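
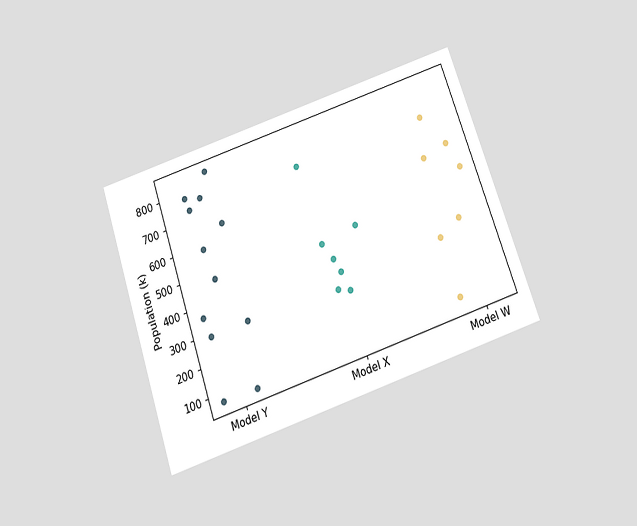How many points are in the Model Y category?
The chart is tilted about 19° counter-clockwise and viewed slightly from below. Counting the markers in the Model Y column gives 12.

12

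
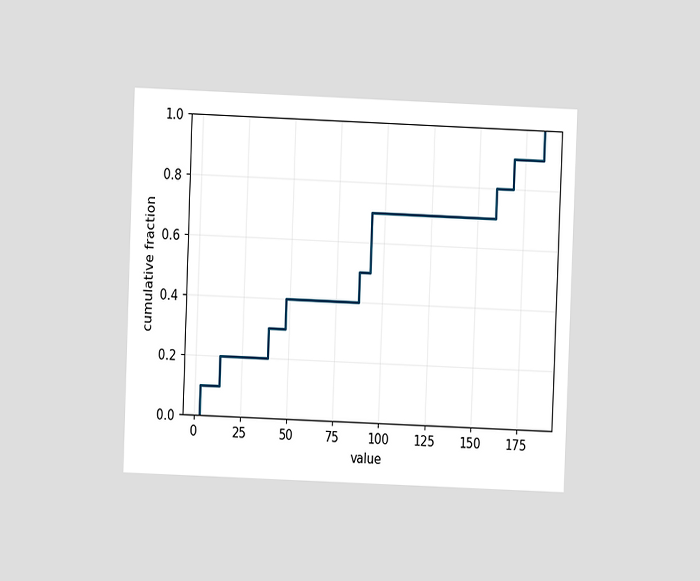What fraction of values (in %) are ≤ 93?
The chart is tilted about 2° clockwise and viewed at a slight angle. At x=93 the ECDF step is at 70%.

70%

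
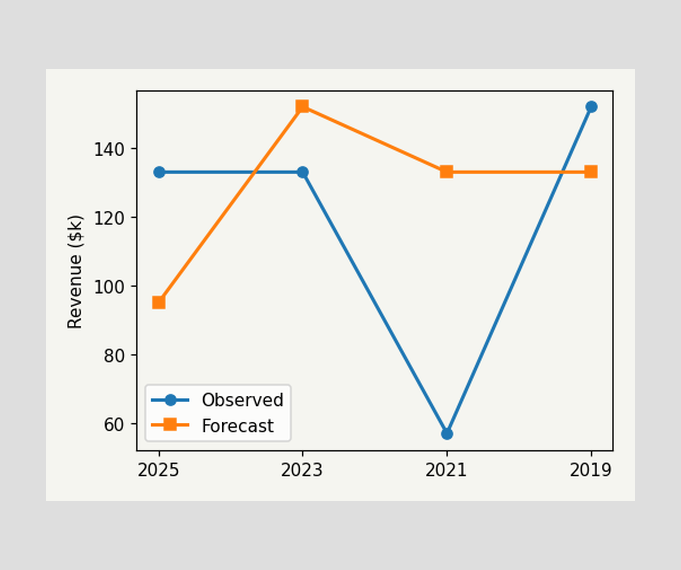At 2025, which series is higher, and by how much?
Observed, by $38k

At 2025, Observed sits above the other line by $38k.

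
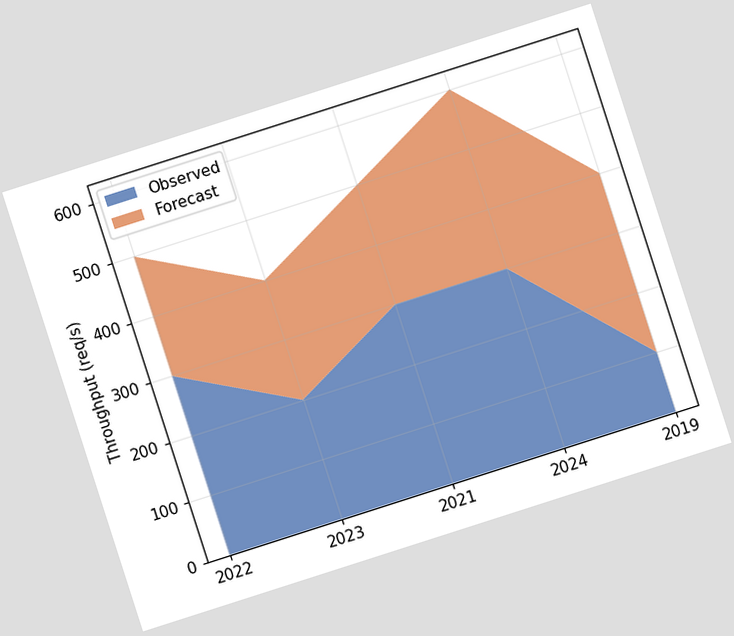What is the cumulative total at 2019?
The chart is tilted about 18° counter-clockwise. The stacked total at 2019 reaches 400req/s.

400req/s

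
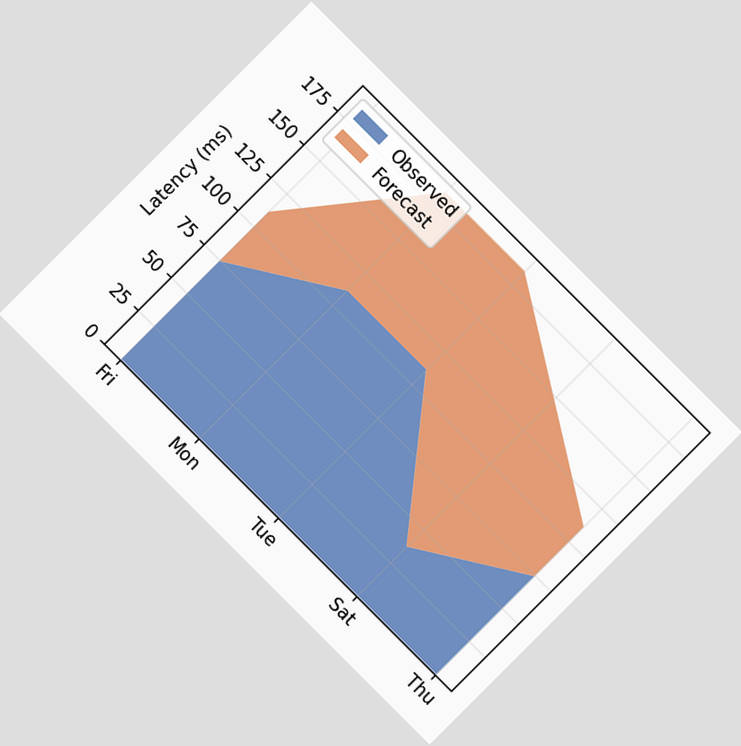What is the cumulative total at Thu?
111ms

The chart is tilted about 45° clockwise. The stacked total at Thu reaches 111ms.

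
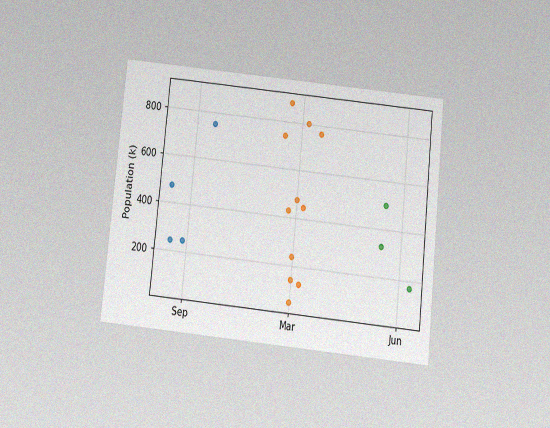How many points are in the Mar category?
The chart is tilted about 6° clockwise and viewed slightly from below, with some photo noise. Counting the markers in the Mar column gives 11.

11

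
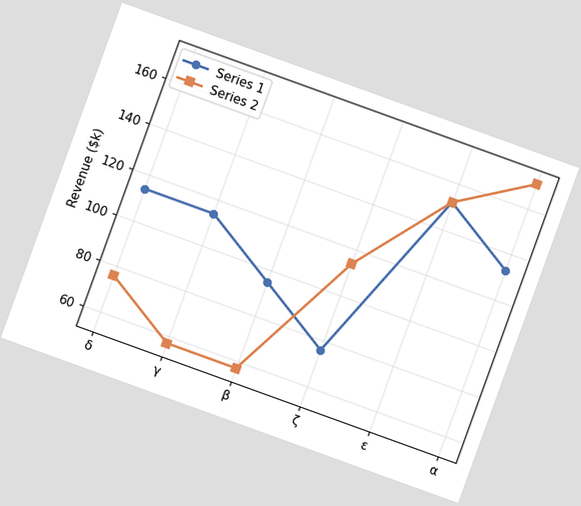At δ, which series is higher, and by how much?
Series 1, by $38k

The chart is tilted about 20° clockwise. At δ, Series 1 sits above the other line by $38k.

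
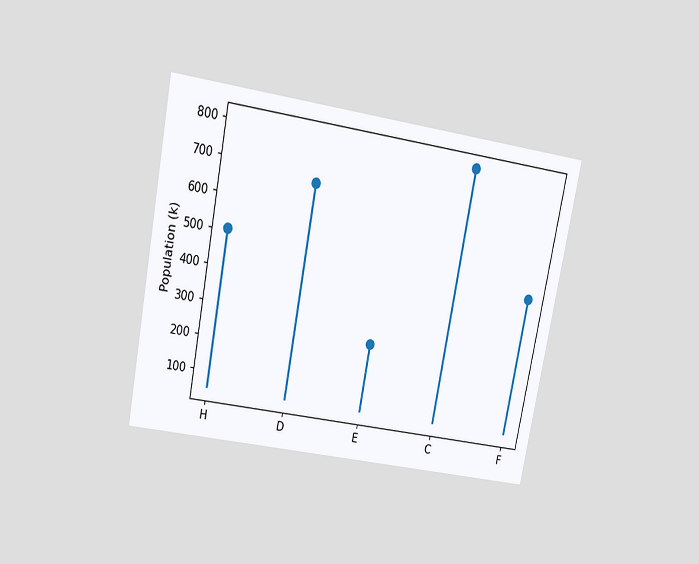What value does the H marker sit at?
The chart is tilted about 11° clockwise and viewed slightly from above. The H marker sits at 504k.

504k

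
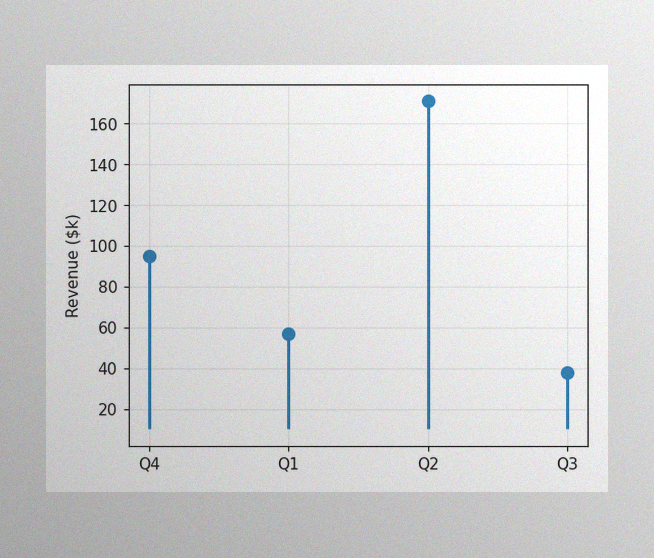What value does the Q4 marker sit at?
The image has some photo noise and uneven lighting. The Q4 marker sits at $95k.

$95k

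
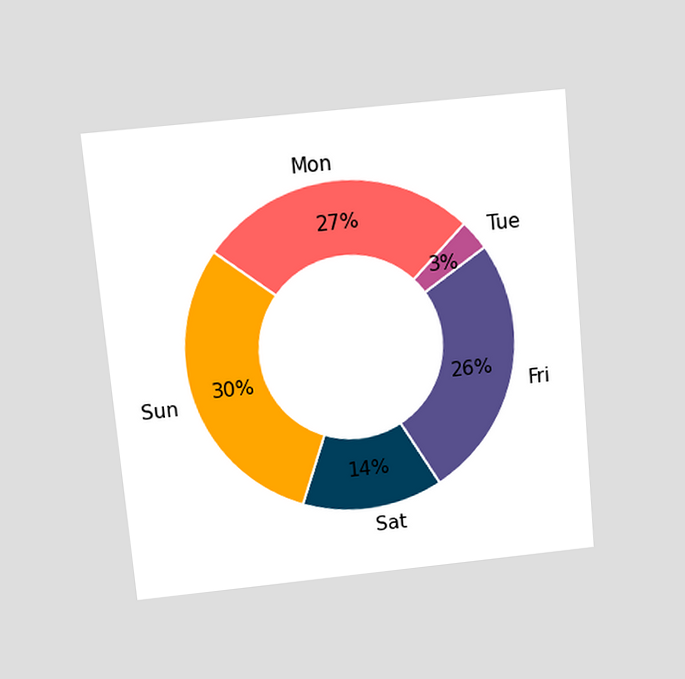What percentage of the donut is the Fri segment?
26%

The chart is tilted about 5° counter-clockwise and viewed slightly from above. The Fri segment takes up 26% of the ring.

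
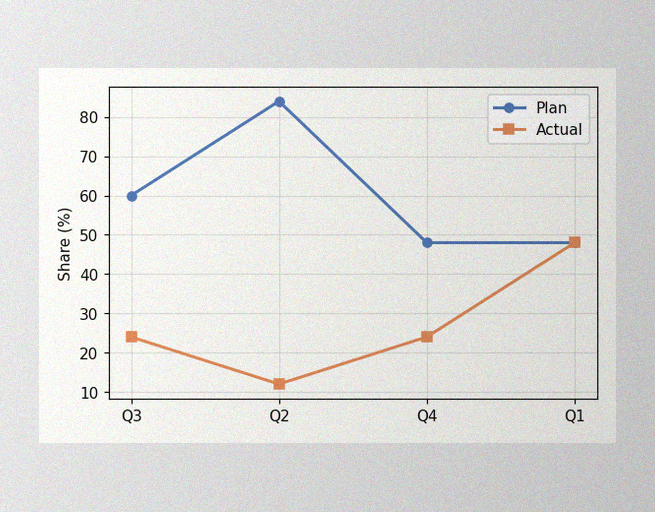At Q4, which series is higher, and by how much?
The image has some photo noise and uneven lighting. At Q4, Plan sits above the other line by 24%.

Plan, by 24%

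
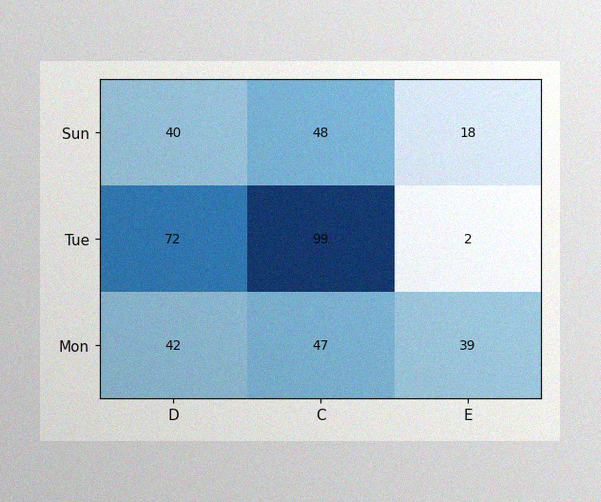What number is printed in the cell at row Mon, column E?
39

The image has some photo noise and uneven lighting. The (Mon, E) cell reads 39.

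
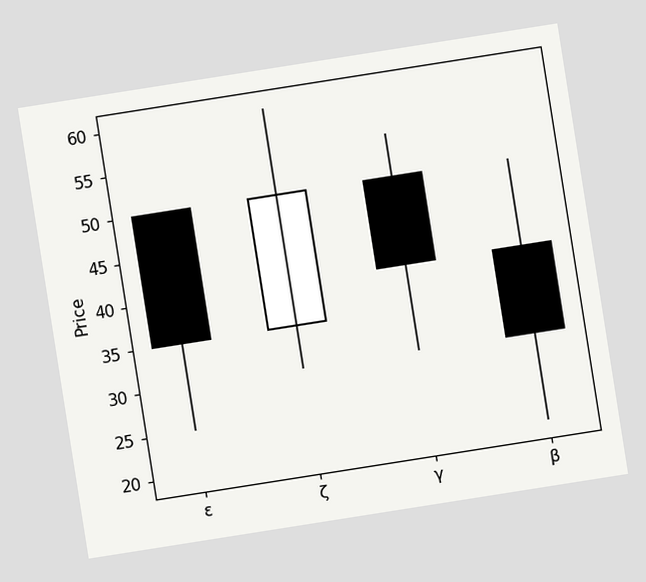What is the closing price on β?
The chart is tilted about 9° counter-clockwise. The β candle closes at 30.

30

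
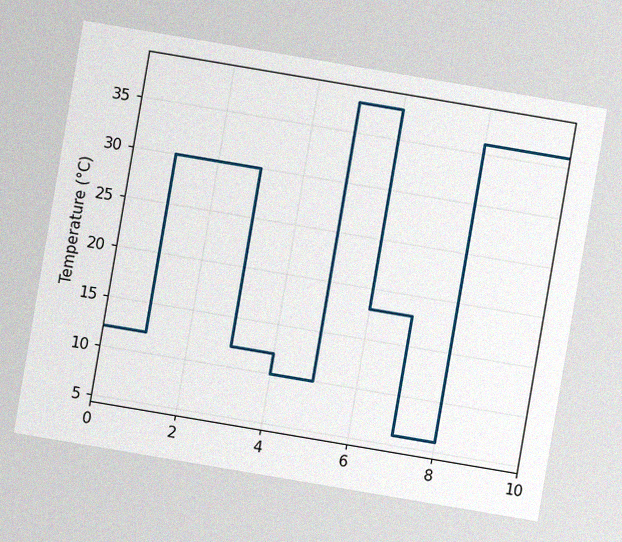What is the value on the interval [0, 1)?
The chart is tilted about 10° clockwise, with some photo noise. On [0, 1) the step sits at 12°C.

12°C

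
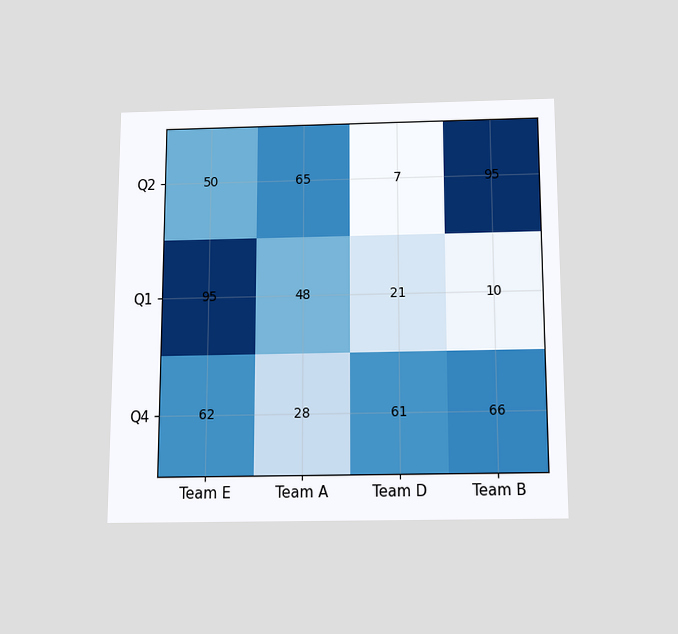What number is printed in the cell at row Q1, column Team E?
The chart is viewed slightly from below. The (Q1, Team E) cell reads 95.

95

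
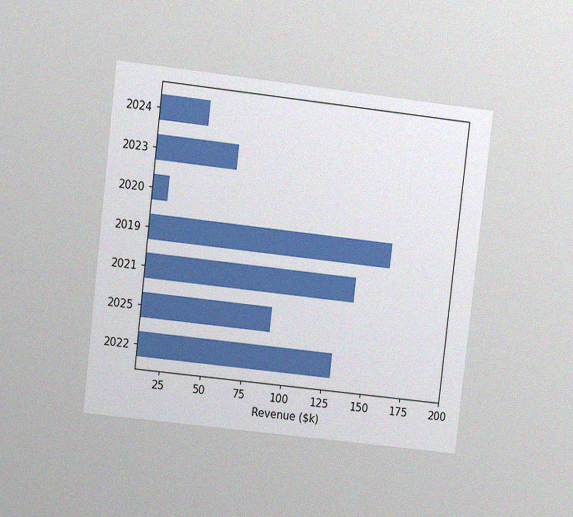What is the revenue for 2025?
$90k

The chart is tilted about 7° clockwise and viewed at a slight angle, with some photo noise. Reading along the chart's x-axis, the 2025 bar reaches $90k.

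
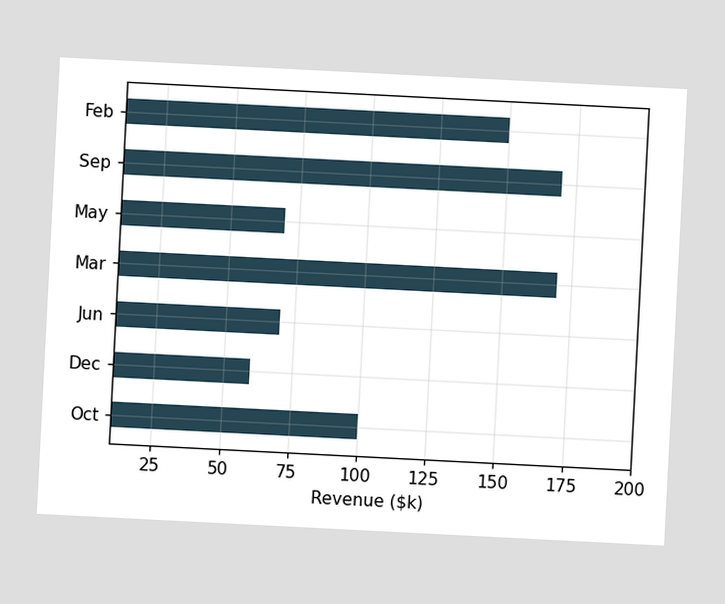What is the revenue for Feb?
$150k

The chart is tilted about 3° clockwise. Reading along the chart's x-axis, the Feb bar reaches $150k.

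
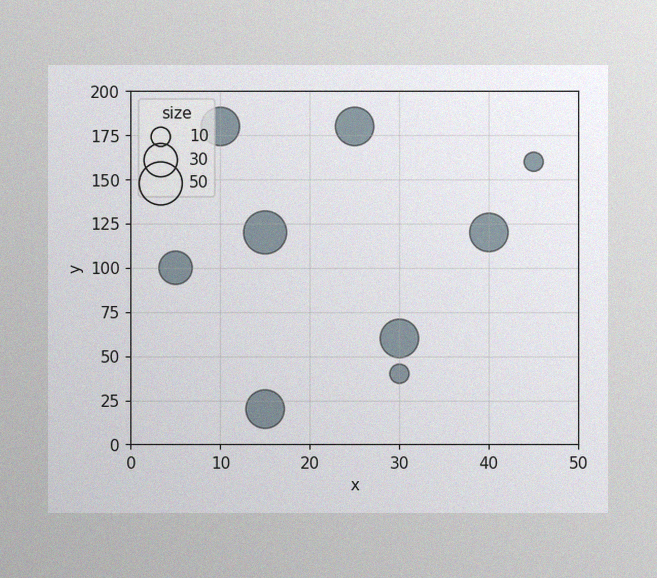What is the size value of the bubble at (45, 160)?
10

The image has some photo noise and uneven lighting. Matching the bubble at (45, 160) against the size legend gives 10.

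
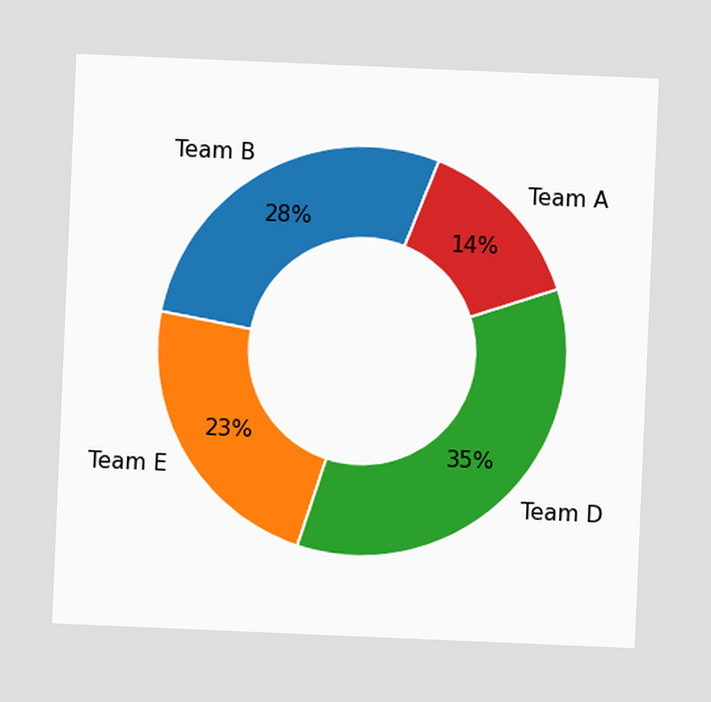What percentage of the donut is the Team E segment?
The chart is tilted about 2° clockwise. The Team E segment takes up 23% of the ring.

23%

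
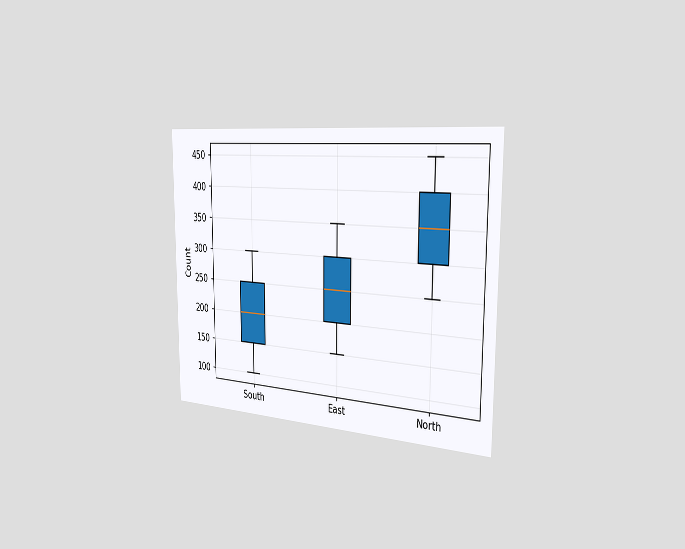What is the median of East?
250

The chart is viewed slightly from the right. The median line in the East box sits at 250.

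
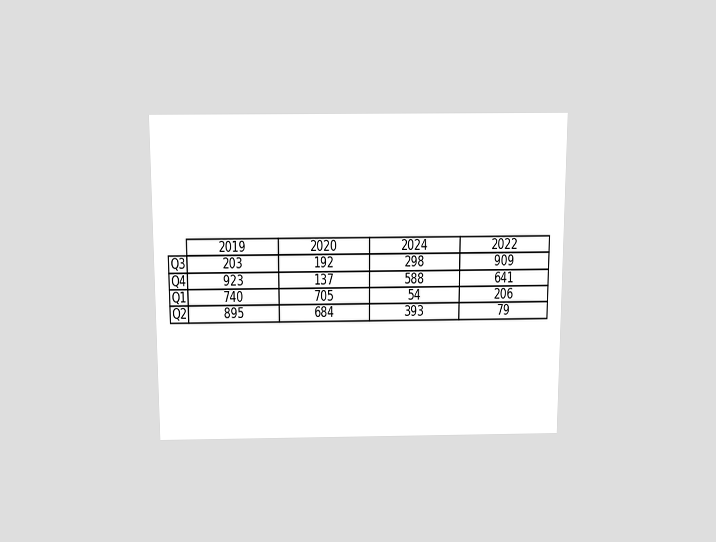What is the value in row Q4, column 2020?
The chart is viewed slightly from above. The (Q4, 2020) cell reads 137.

137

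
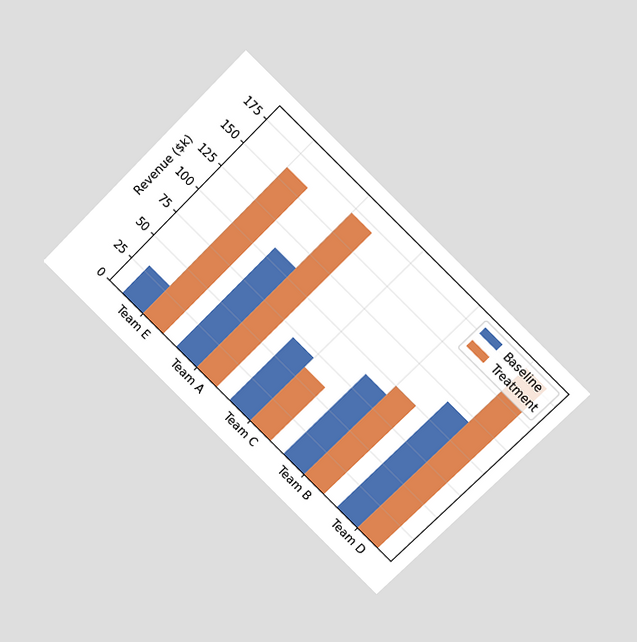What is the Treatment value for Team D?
The chart is tilted about 45° clockwise and viewed at a slight angle. The Treatment bar at Team D reaches $180k on the y-axis.

$180k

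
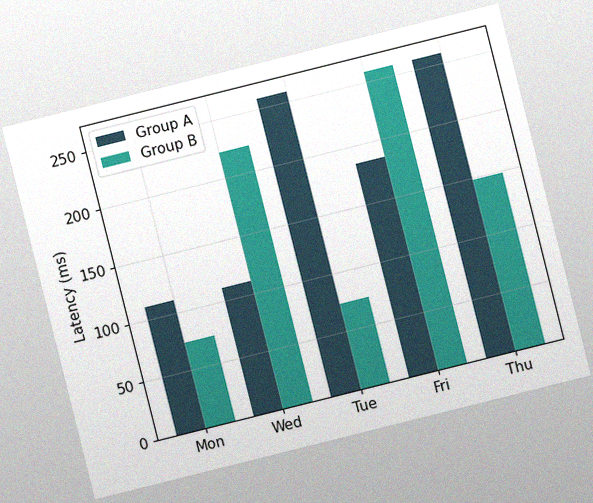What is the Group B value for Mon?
74ms

The chart is tilted about 14° counter-clockwise, with some photo noise. The Group B bar at Mon reaches 74ms on the y-axis.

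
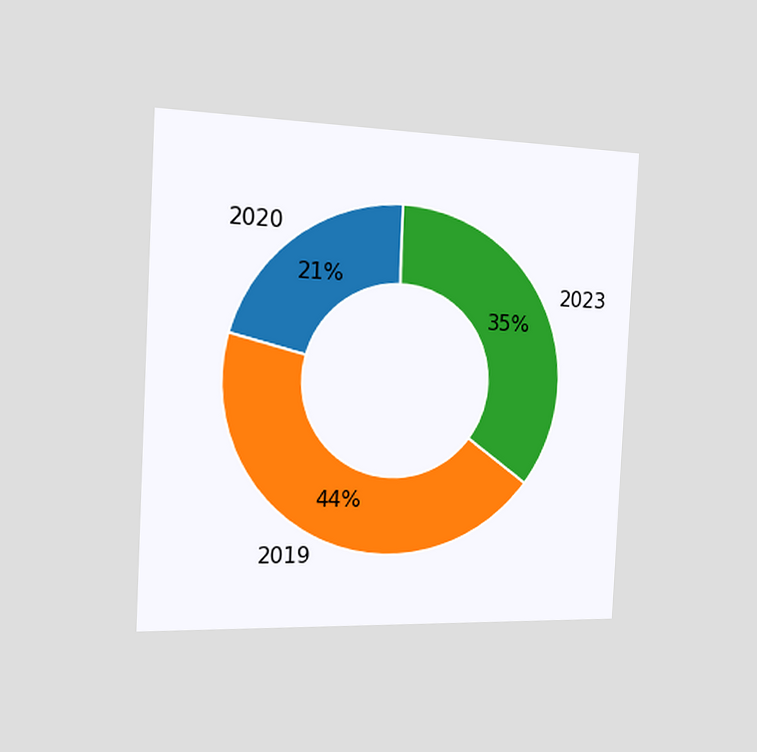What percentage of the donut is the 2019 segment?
The chart is tilted about 3° clockwise and viewed slightly from the left. The 2019 segment takes up 44% of the ring.

44%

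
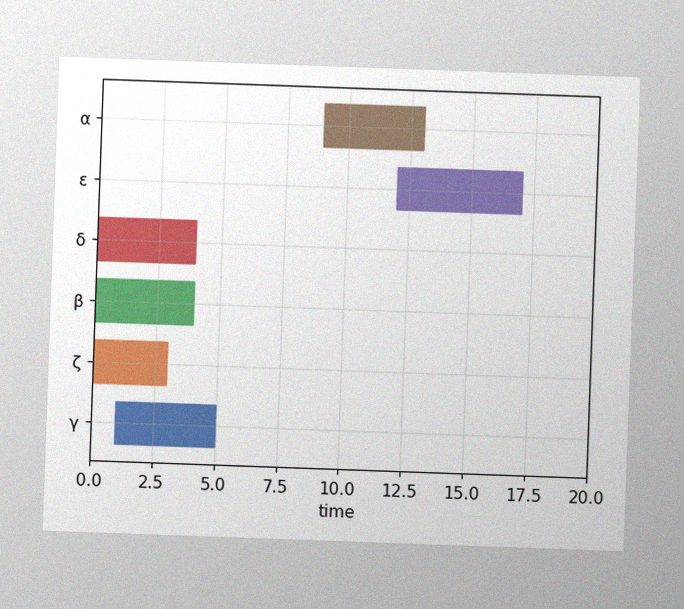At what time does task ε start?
12

The chart is tilted about 2° clockwise, with some photo noise. The ε bar begins at t=12.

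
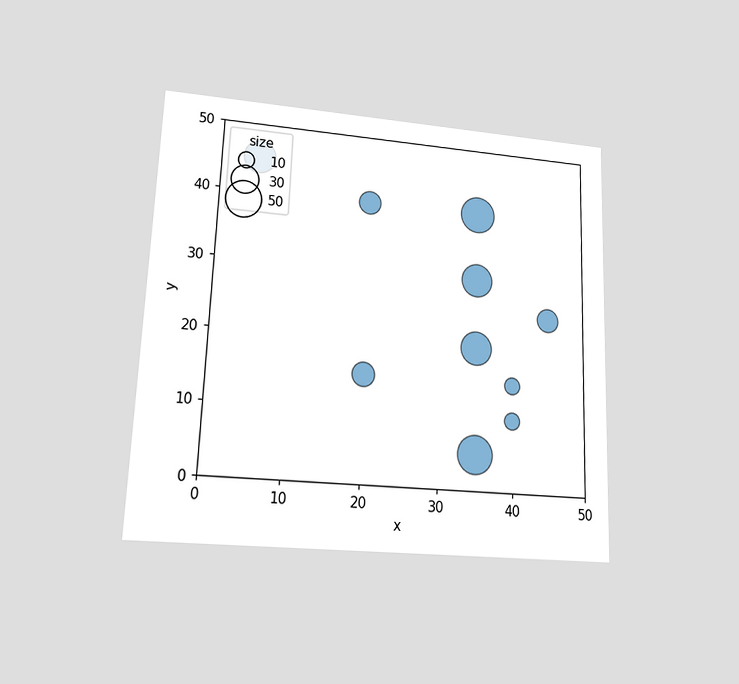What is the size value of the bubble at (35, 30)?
The chart is tilted about 2° clockwise and viewed at a slight angle. Matching the bubble at (35, 30) against the size legend gives 40.

40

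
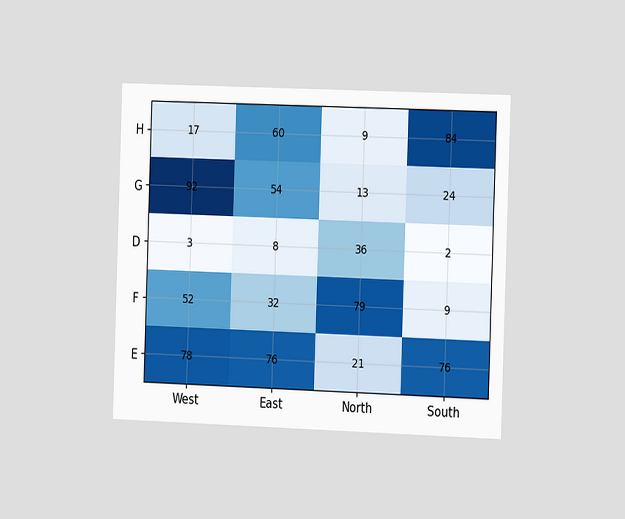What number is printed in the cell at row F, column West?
The chart is viewed slightly from the right. The (F, West) cell reads 52.

52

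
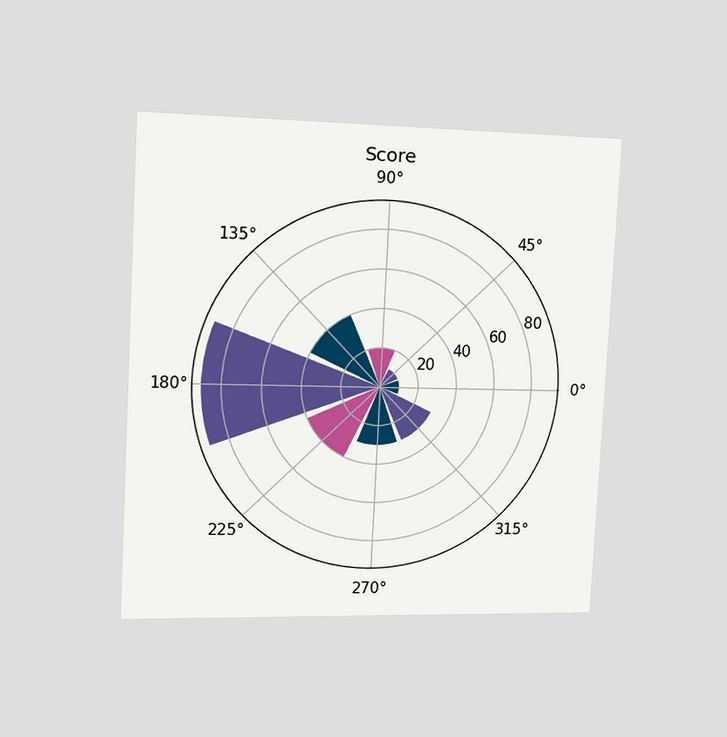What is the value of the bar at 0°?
The chart is tilted about 3° clockwise and viewed slightly from the left. The bar at 0° reaches 10 on the radial axis.

10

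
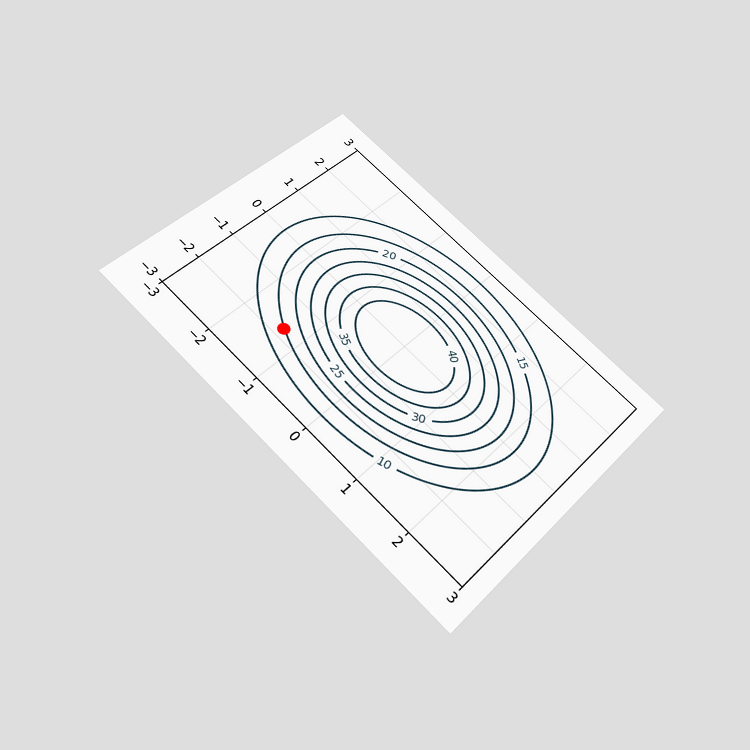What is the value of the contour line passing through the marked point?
The chart is tilted about 44° clockwise and viewed slightly from below. The marked point sits on the contour labelled 15.

15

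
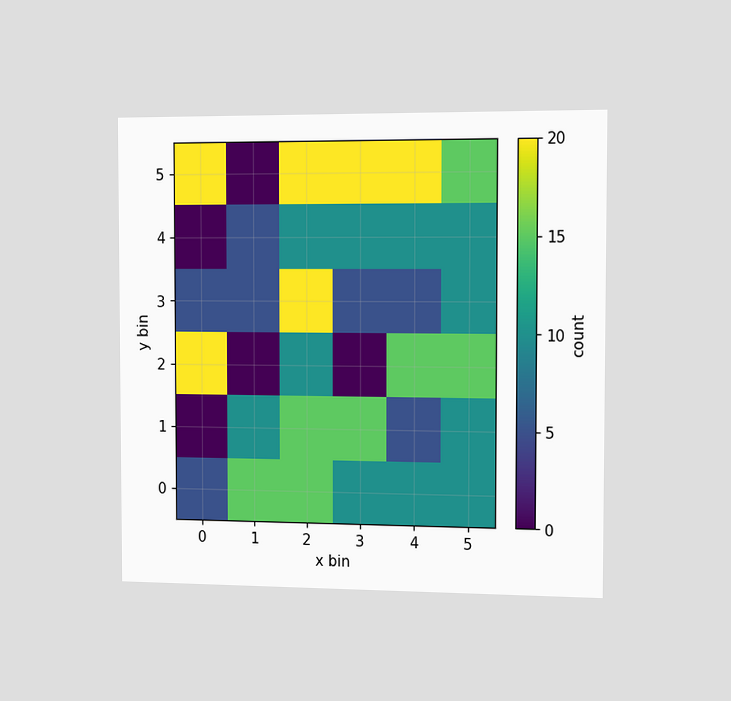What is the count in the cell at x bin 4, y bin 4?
10

The chart is viewed slightly from the right. Matching the cell (4, 4) against the colorbar gives 10.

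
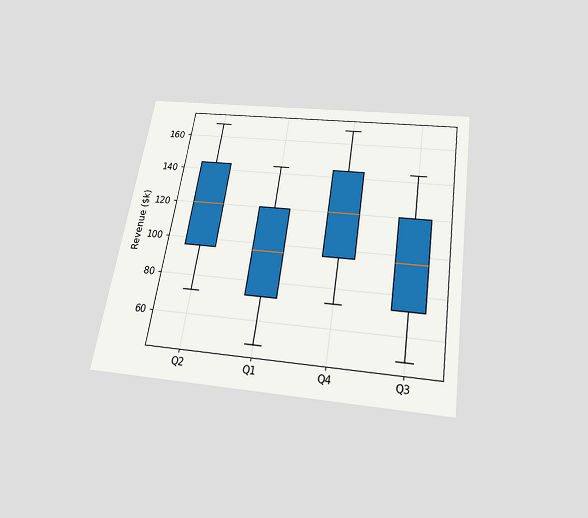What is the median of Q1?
The chart is tilted about 9° clockwise and viewed slightly from below. The median line in the Q1 box sits at $96k.

$96k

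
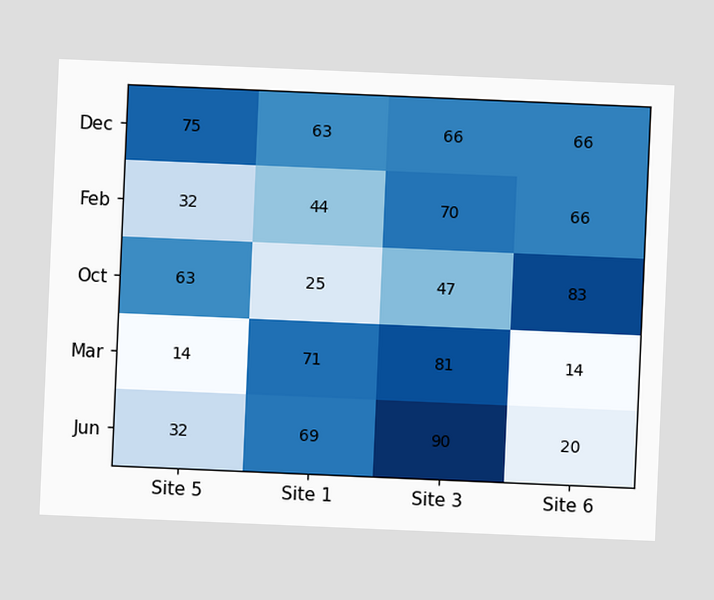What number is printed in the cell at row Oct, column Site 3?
The chart is tilted about 2° clockwise. The (Oct, Site 3) cell reads 47.

47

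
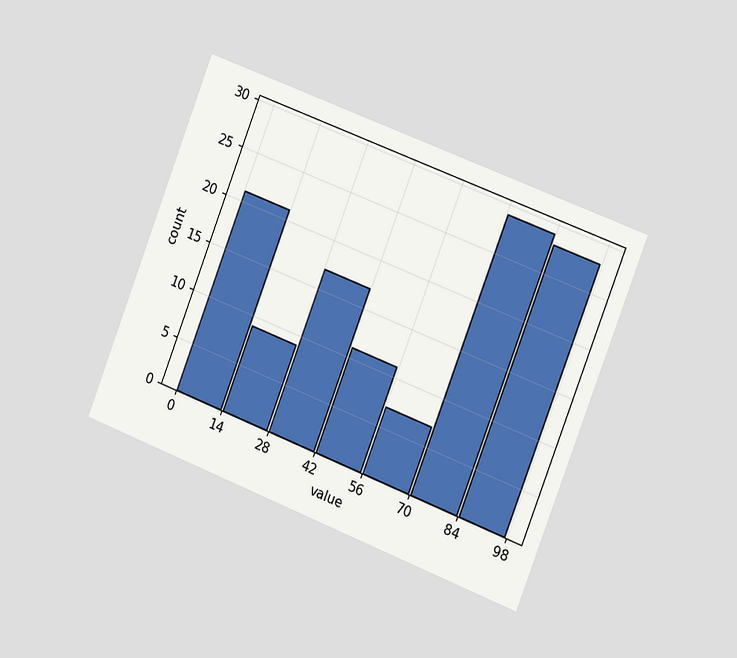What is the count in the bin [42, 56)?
11

The chart is tilted about 21° clockwise and viewed slightly from the right. The [42, 56) bin has height 11.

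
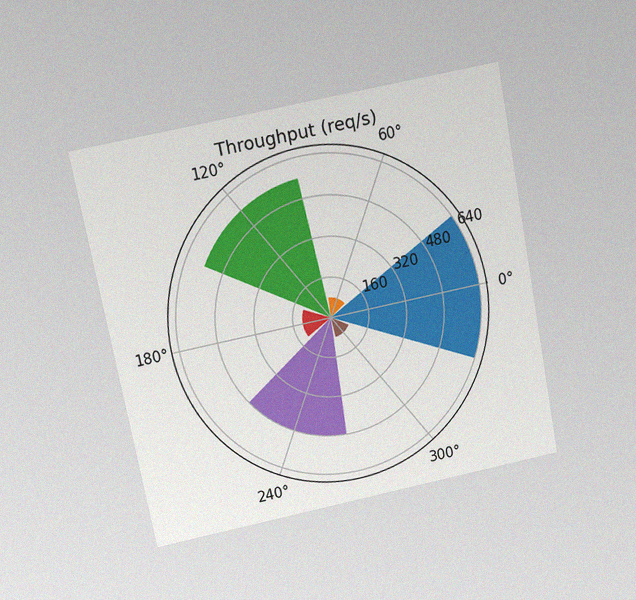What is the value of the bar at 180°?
120req/s

The chart is tilted about 11° counter-clockwise and viewed slightly from above, with some photo noise. The bar at 180° reaches 120req/s on the radial axis.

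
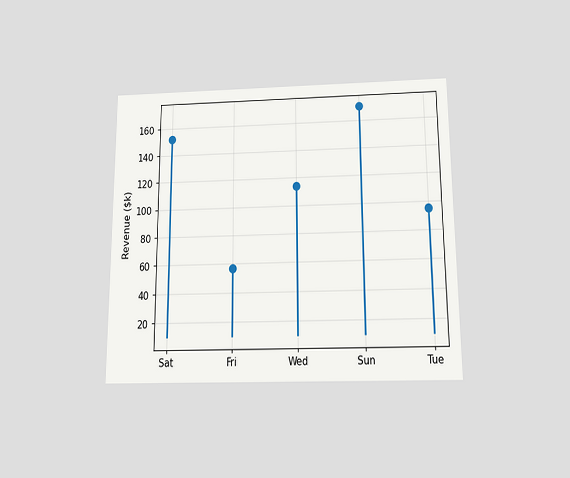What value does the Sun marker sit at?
The chart is viewed slightly from below. The Sun marker sits at $171k.

$171k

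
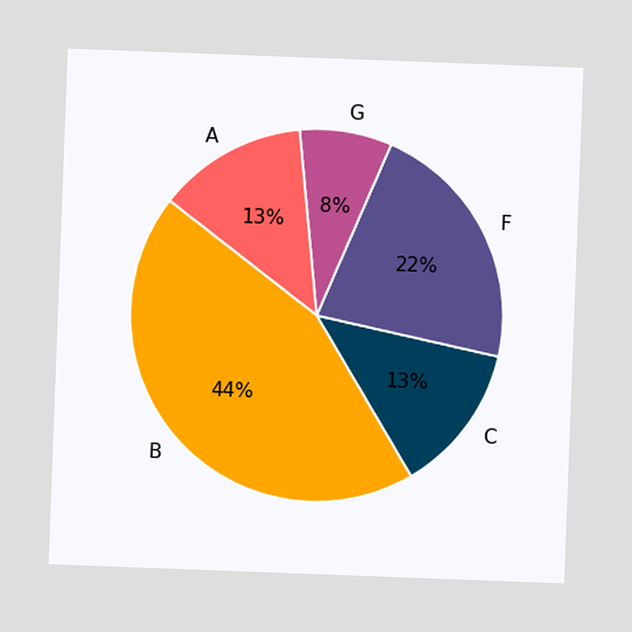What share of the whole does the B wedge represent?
44%

The chart is tilted about 2° clockwise. The B slice takes up 44% of the pie.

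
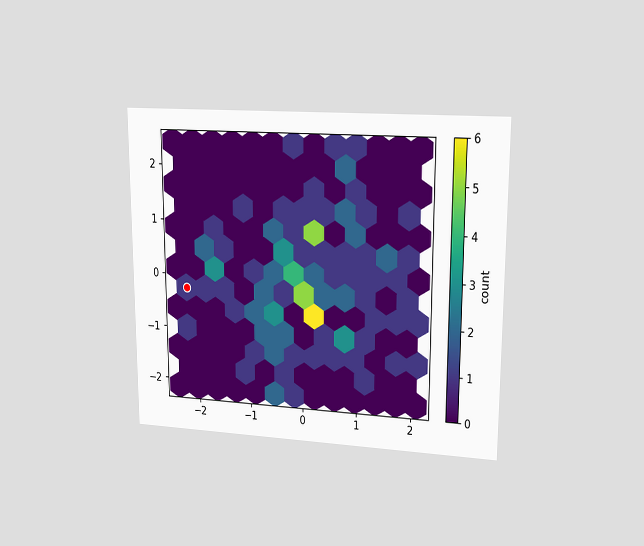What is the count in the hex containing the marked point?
1

The chart is viewed at a slight angle. The marked hex reads 1 on the colorbar.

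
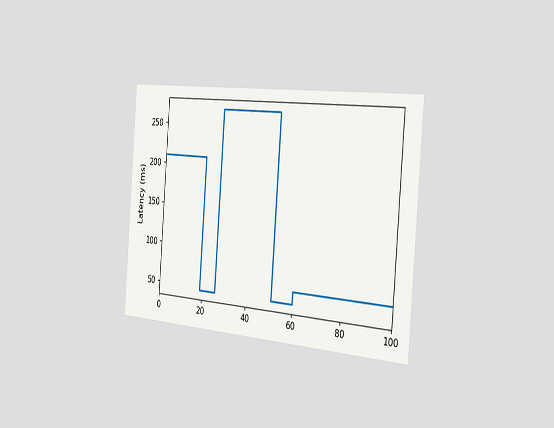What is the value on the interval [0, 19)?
210ms

The chart is tilted about 4° clockwise and viewed slightly from the right. On [0, 19) the step sits at 210ms.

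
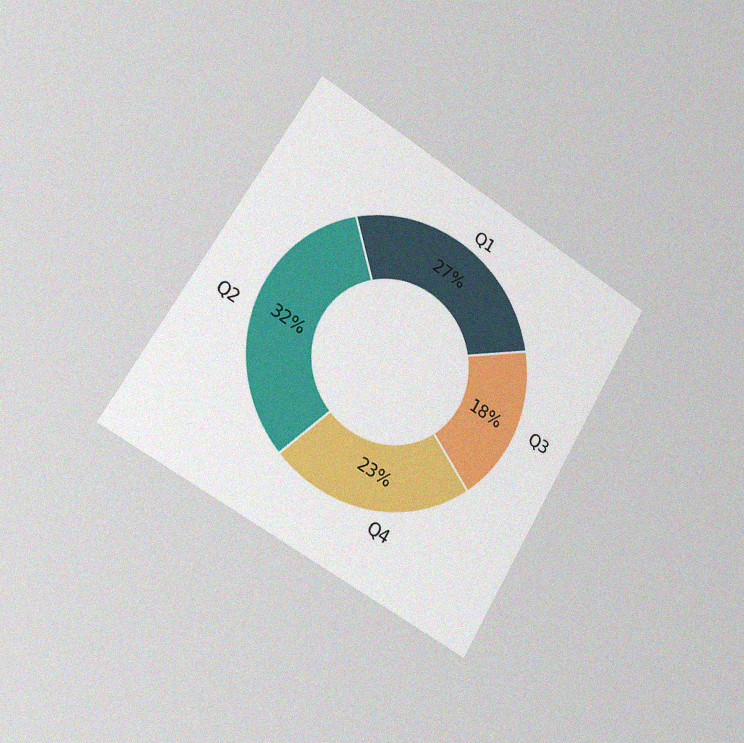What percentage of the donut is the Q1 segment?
The chart is tilted about 30° clockwise and viewed slightly from the left, with some photo noise. The Q1 segment takes up 27% of the ring.

27%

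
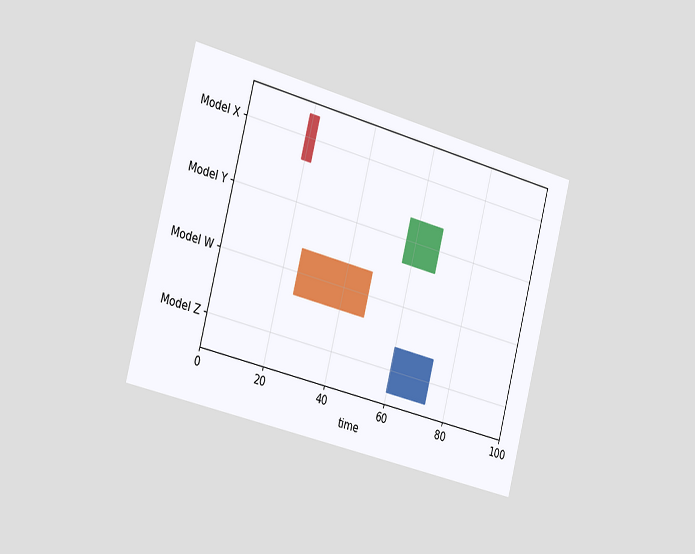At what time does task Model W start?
25

The chart is tilted about 15° clockwise and viewed slightly from the left. The Model W bar begins at t=25.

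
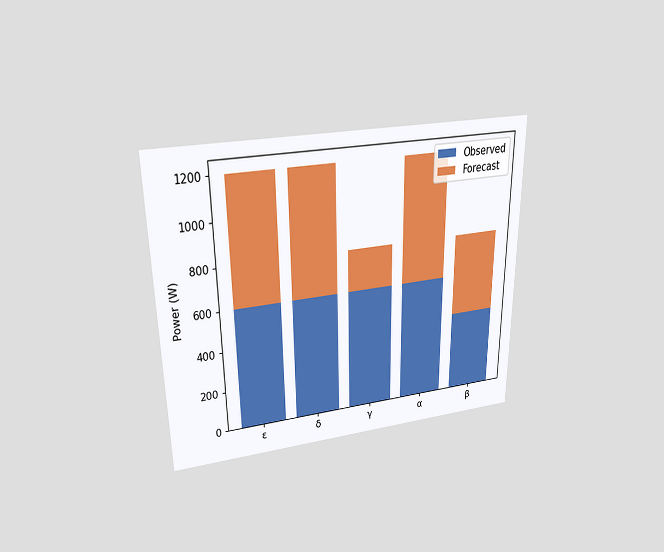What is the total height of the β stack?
800W

The chart is viewed slightly from above. The β stack's top reaches 800W on the y-axis.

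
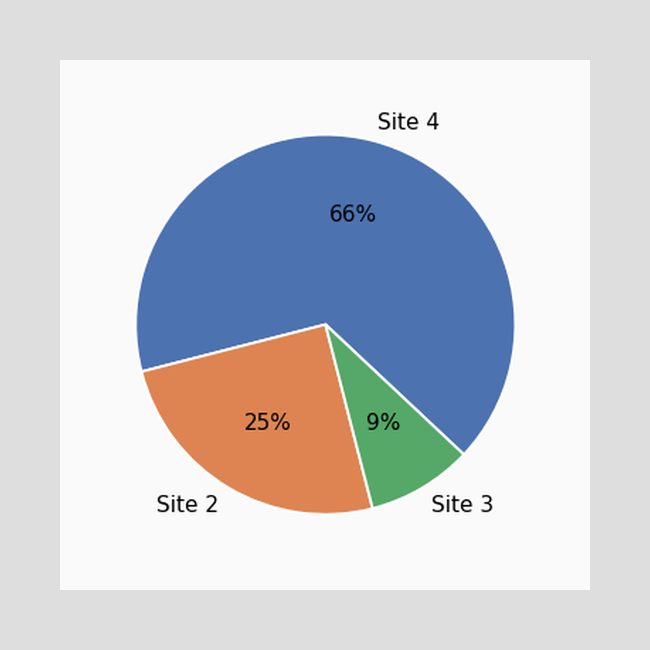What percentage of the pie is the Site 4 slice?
66%

The Site 4 slice takes up 66% of the pie.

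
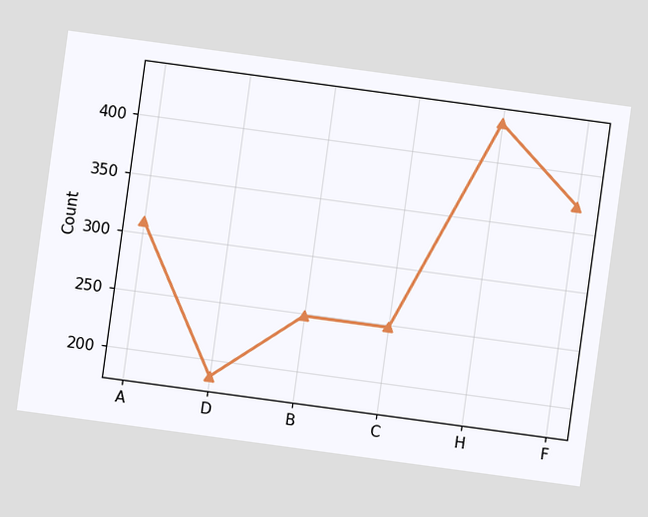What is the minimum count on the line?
The chart is tilted about 8° clockwise. The lowest point is at D, and reading across to the y-axis gives 186.

186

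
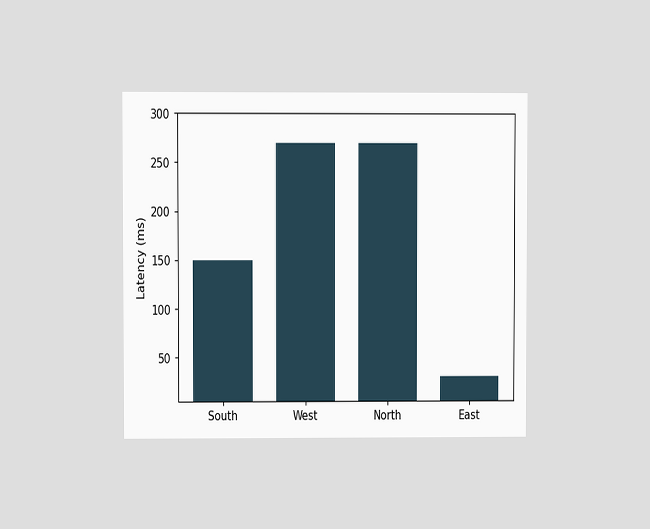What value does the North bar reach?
270ms

The chart is viewed at a slight angle. Reading along the chart's y-axis, the North bar reaches 270ms.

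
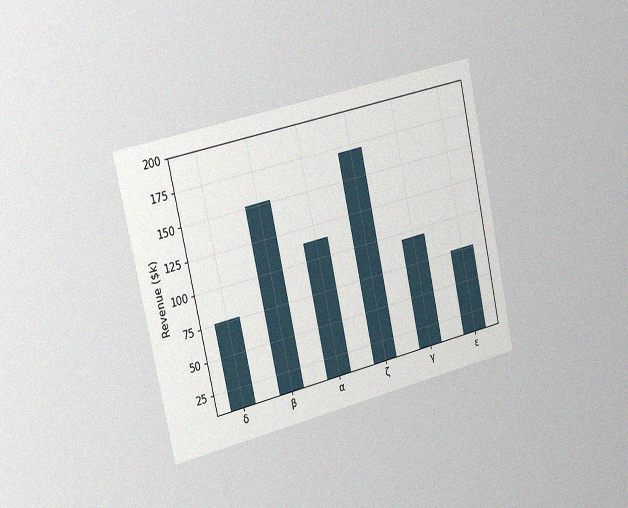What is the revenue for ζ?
The chart is tilted about 13° counter-clockwise and viewed slightly from the left, with some photo noise. Reading along the chart's y-axis, the ζ bar reaches $171k.

$171k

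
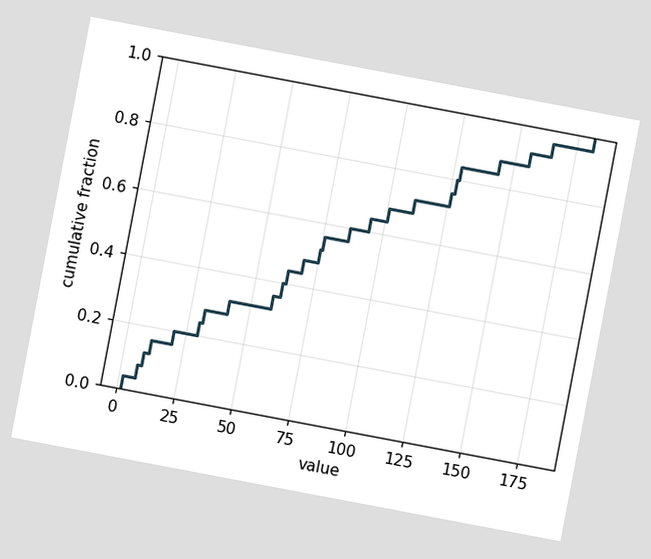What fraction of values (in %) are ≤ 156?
92%

The chart is tilted about 11° clockwise. At x=156 the ECDF step is at 92%.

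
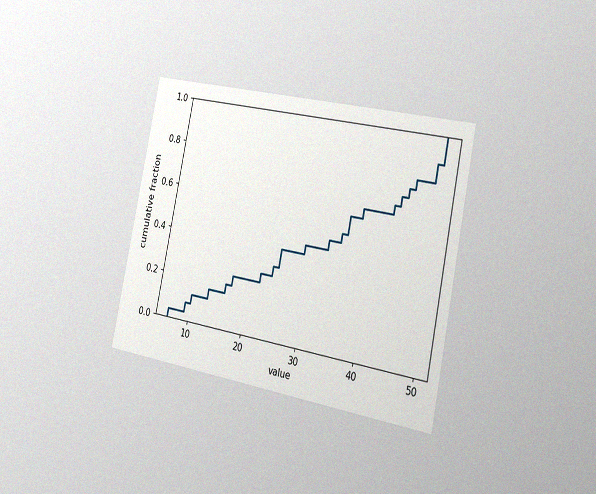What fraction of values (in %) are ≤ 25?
40%

The chart is tilted about 12° clockwise and viewed slightly from the right, with some photo noise. At x=25 the ECDF step is at 40%.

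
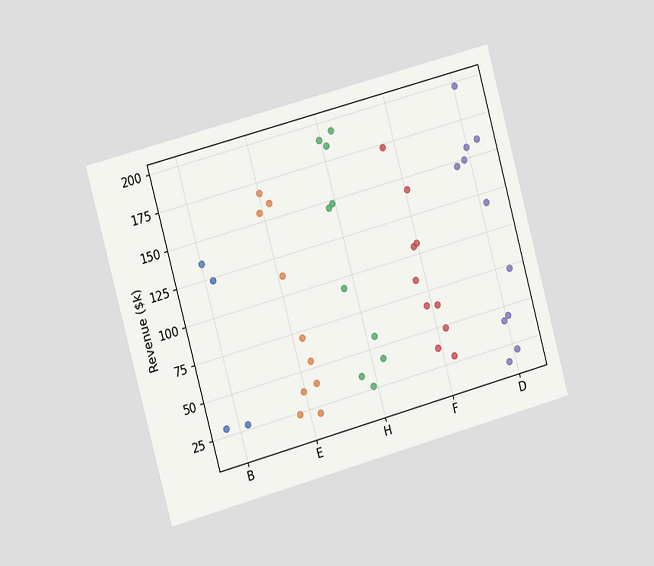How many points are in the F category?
The chart is tilted about 15° counter-clockwise and viewed slightly from the left. Counting the markers in the F column gives 10.

10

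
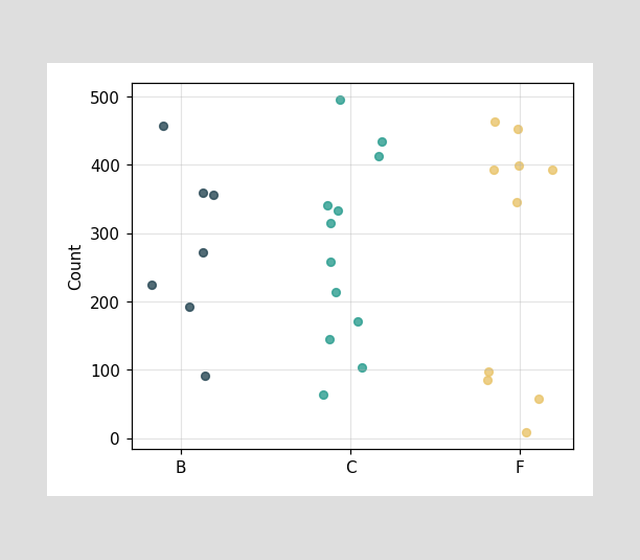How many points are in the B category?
7

Counting the markers in the B column gives 7.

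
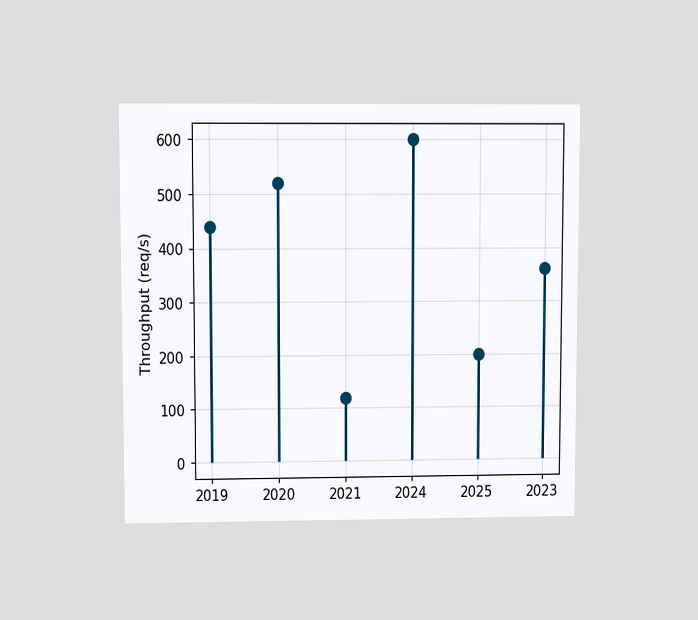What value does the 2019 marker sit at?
440req/s

The chart is viewed at a slight angle. The 2019 marker sits at 440req/s.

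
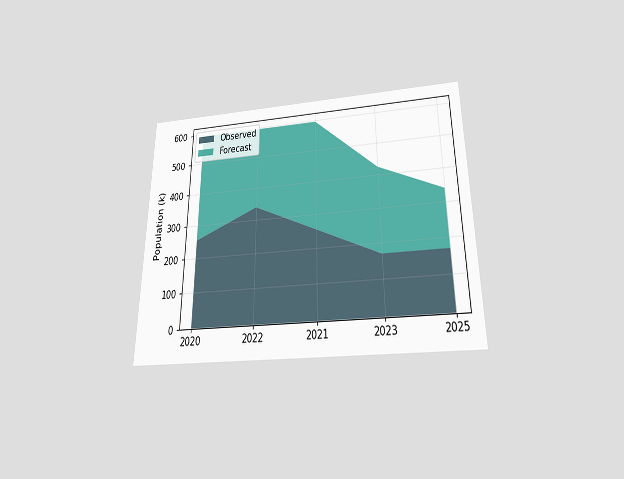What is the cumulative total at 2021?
The chart is viewed slightly from below. The stacked total at 2021 reaches 595k.

595k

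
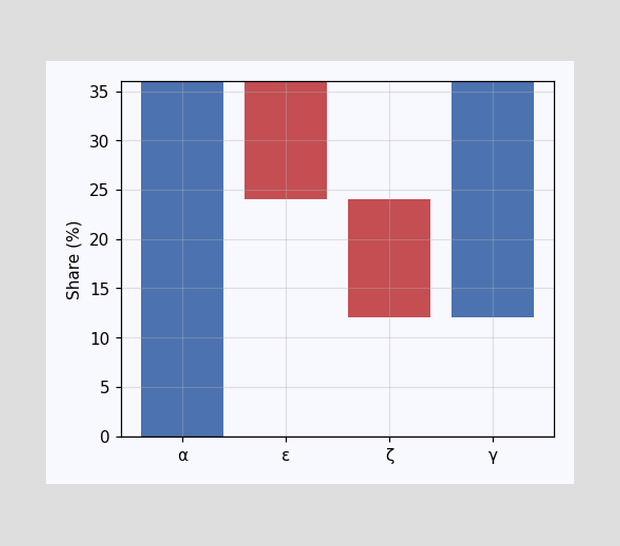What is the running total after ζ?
After ζ the running total reaches 12%.

12%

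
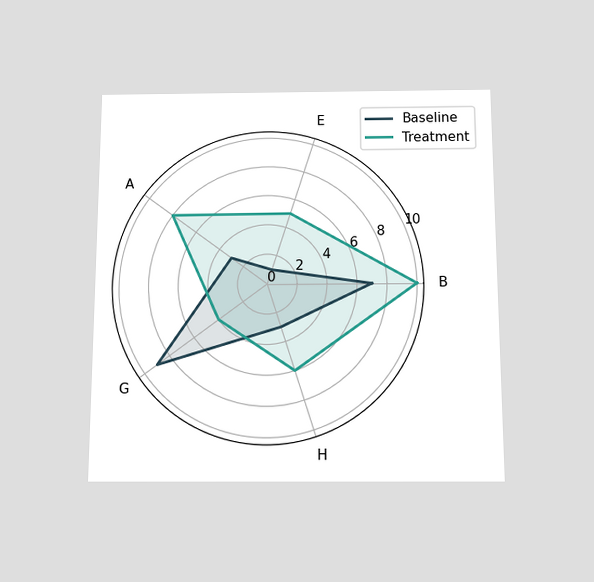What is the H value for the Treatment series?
6

The chart is viewed slightly from below. On the H axis, Treatment reaches 6.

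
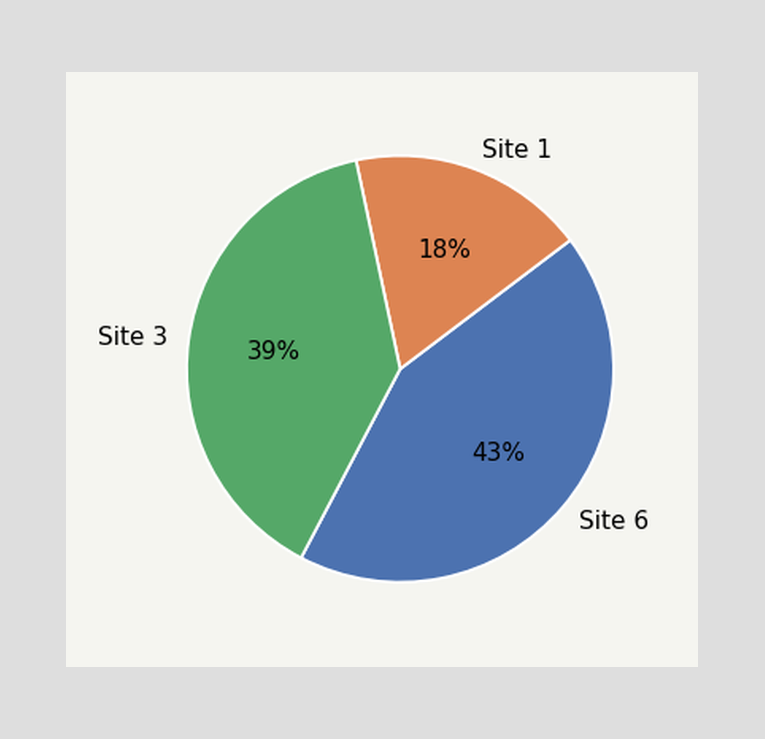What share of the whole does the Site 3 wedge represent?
39%

The Site 3 slice takes up 39% of the pie.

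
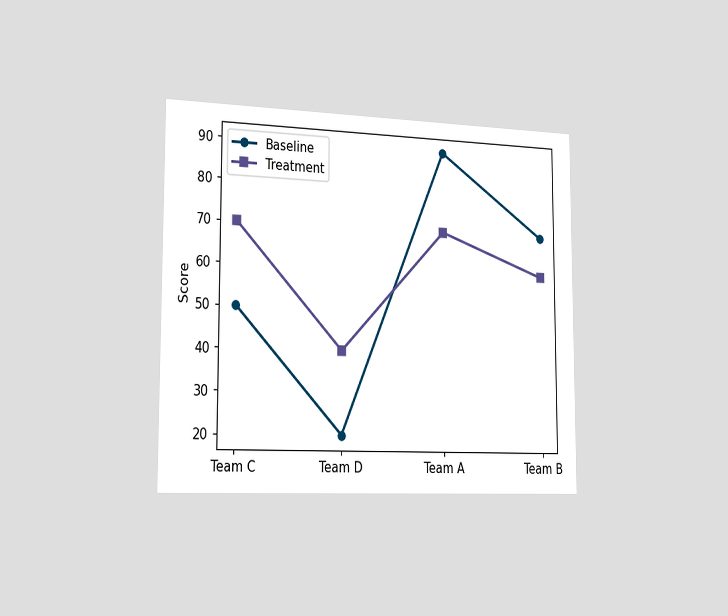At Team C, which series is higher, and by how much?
Treatment, by 20

The chart is viewed slightly from the left. At Team C, Treatment sits above the other line by 20.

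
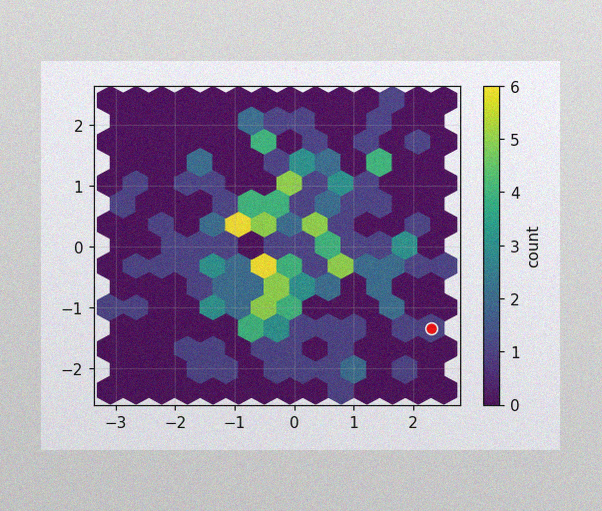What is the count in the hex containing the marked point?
The image has some photo noise and uneven lighting. The marked hex reads 1 on the colorbar.

1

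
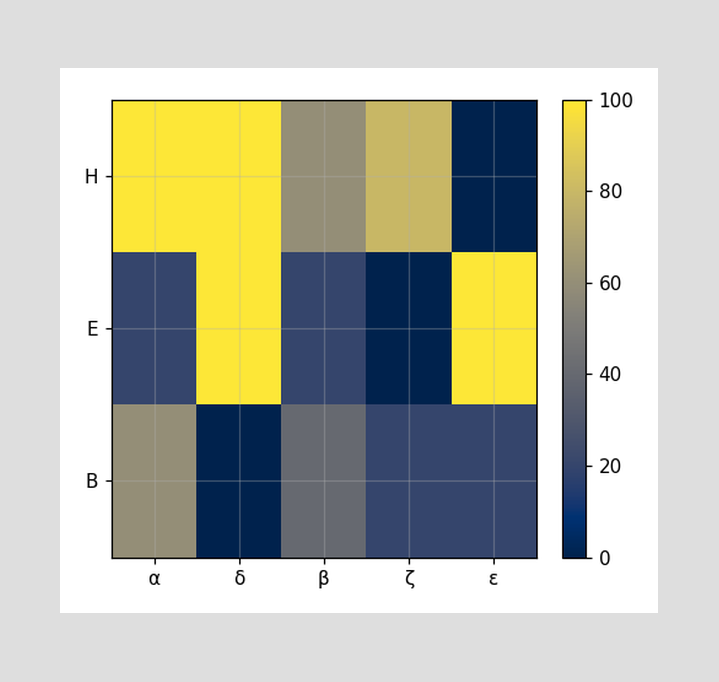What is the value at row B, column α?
Matching cell (B, α) against the colorbar gives 60.

60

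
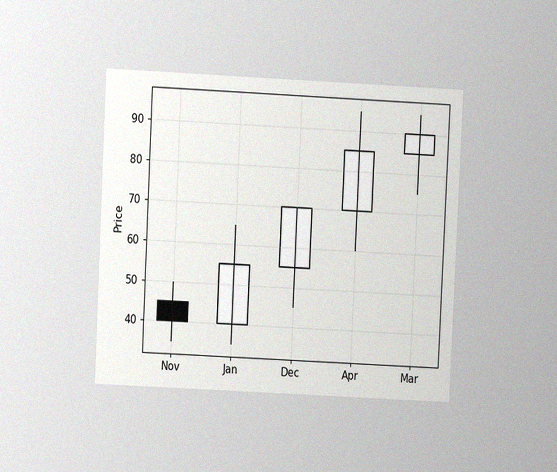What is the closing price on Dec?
70

The chart is tilted about 3° clockwise and viewed at a slight angle, with some photo noise. The Dec candle closes at 70.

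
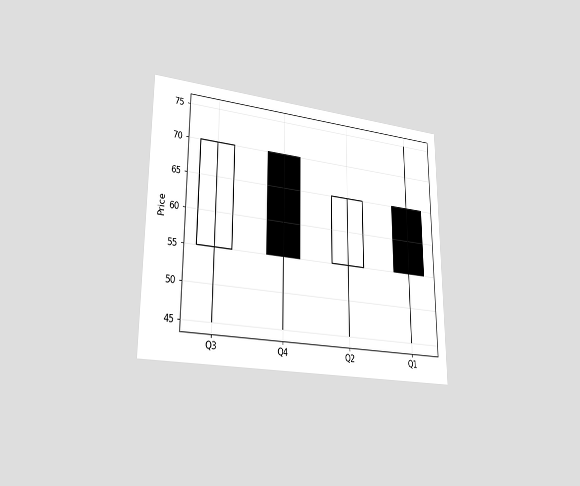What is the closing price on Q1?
The chart is viewed slightly from the left. The Q1 candle closes at 55.

55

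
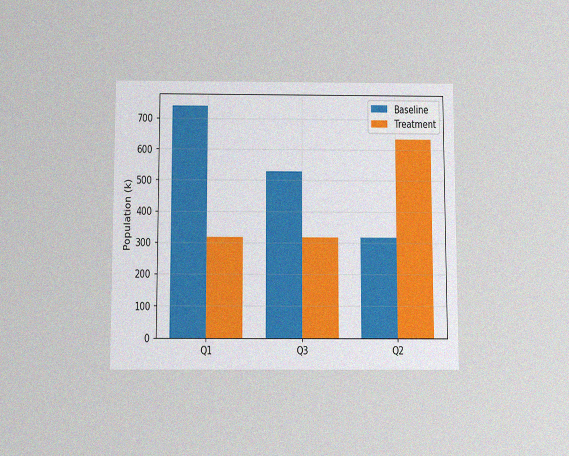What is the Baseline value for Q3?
The chart is viewed slightly from below, with some photo noise. The Baseline bar at Q3 reaches 530k on the y-axis.

530k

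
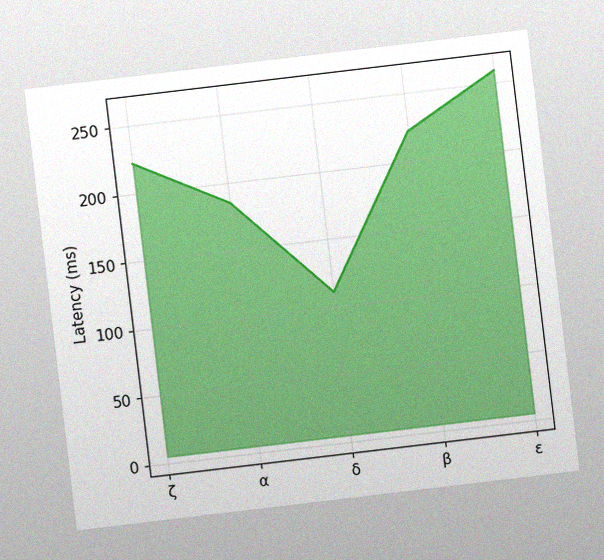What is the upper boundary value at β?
The chart is tilted about 7° counter-clockwise, with some photo noise. At β the upper boundary is at 222ms.

222ms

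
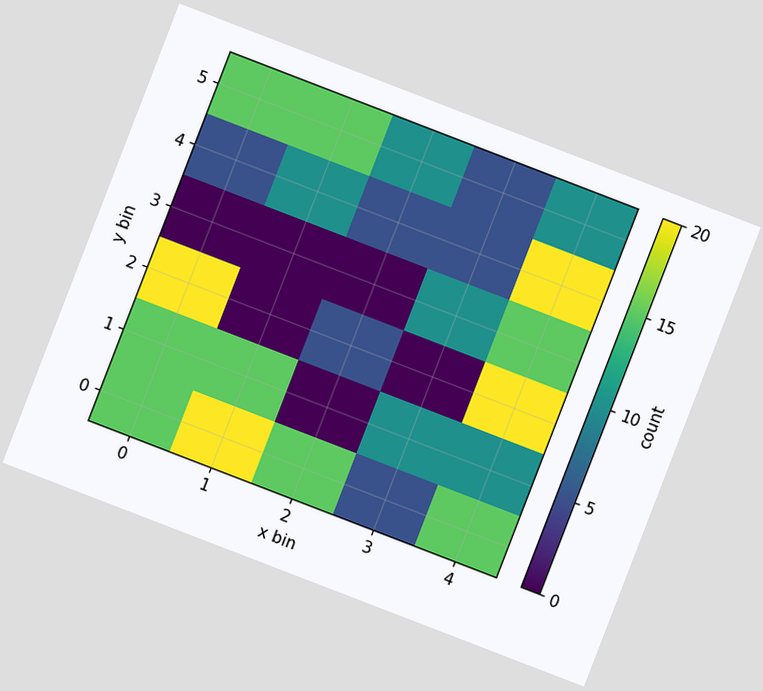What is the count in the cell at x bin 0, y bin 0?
The chart is tilted about 21° clockwise. Matching the cell (0, 0) against the colorbar gives 15.

15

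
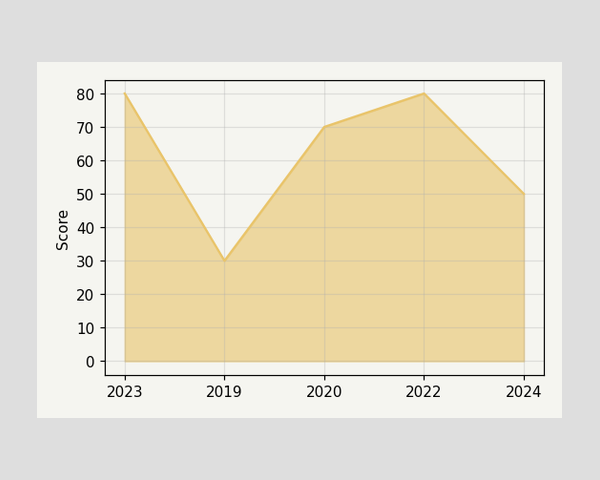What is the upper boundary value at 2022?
80

At 2022 the upper boundary is at 80.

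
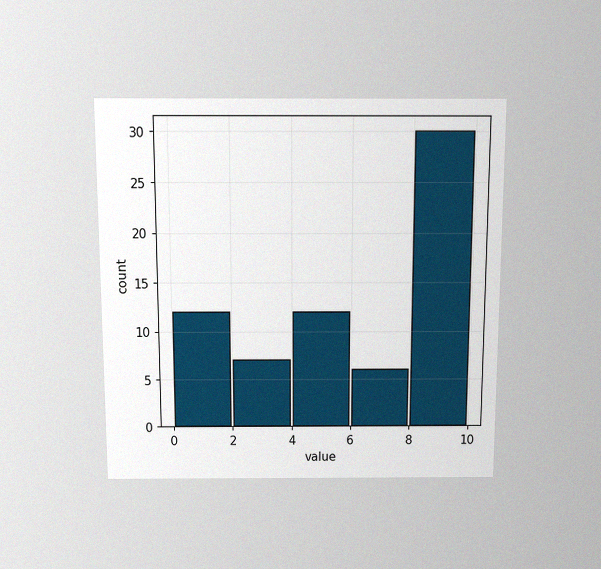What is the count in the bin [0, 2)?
The chart is viewed slightly from above, with some photo noise. The [0, 2) bin has height 12.

12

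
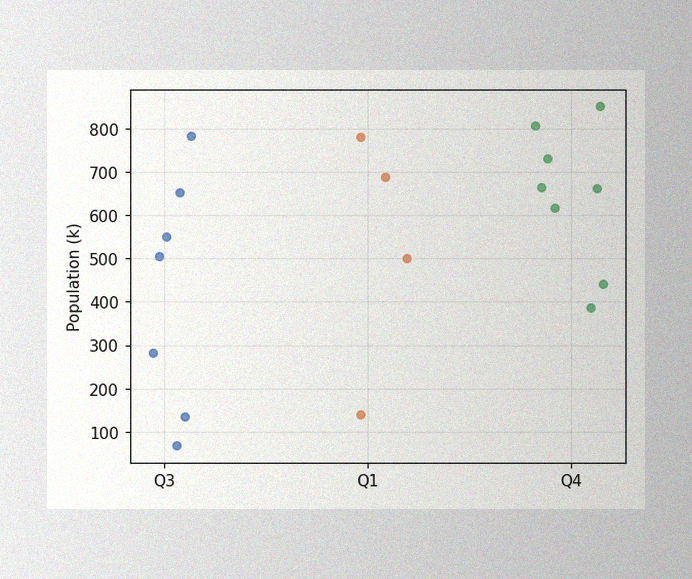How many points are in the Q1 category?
4

The image has some photo noise and uneven lighting. Counting the markers in the Q1 column gives 4.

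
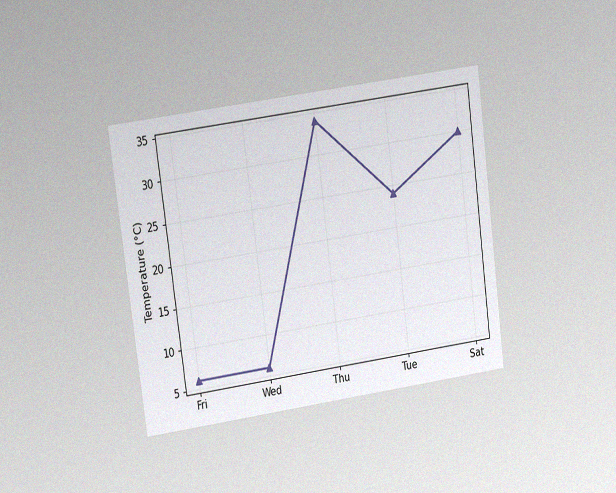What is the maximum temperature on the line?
34°C

The chart is tilted about 8° counter-clockwise and viewed at a slight angle, with some photo noise. The highest point is at Thu, and reading across to the y-axis gives 34°C.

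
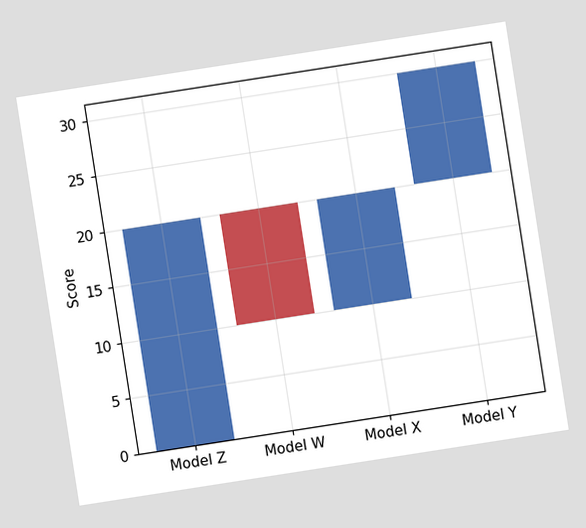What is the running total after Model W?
10

The chart is tilted about 9° counter-clockwise. After Model W the running total reaches 10.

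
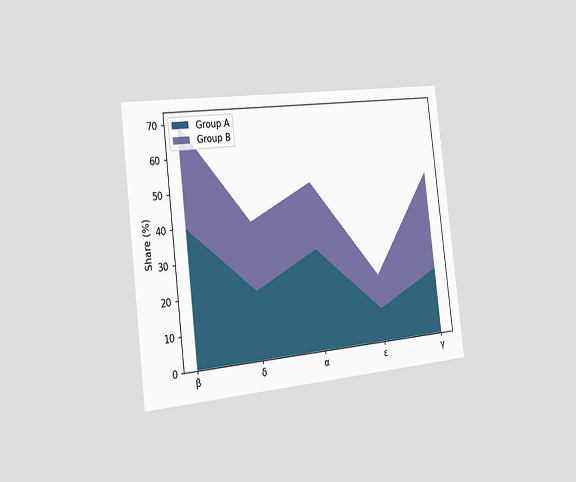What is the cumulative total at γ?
50%

The chart is tilted about 7° counter-clockwise and viewed slightly from the left. The stacked total at γ reaches 50%.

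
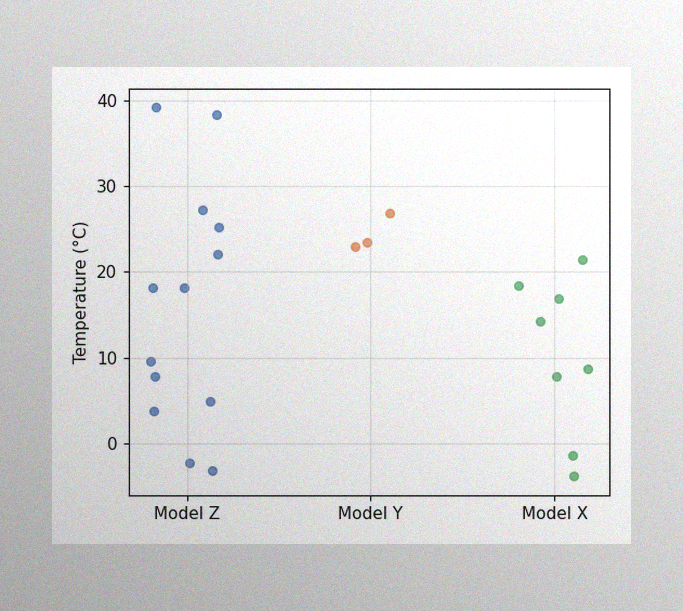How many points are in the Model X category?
8

The image has some photo noise and uneven lighting. Counting the markers in the Model X column gives 8.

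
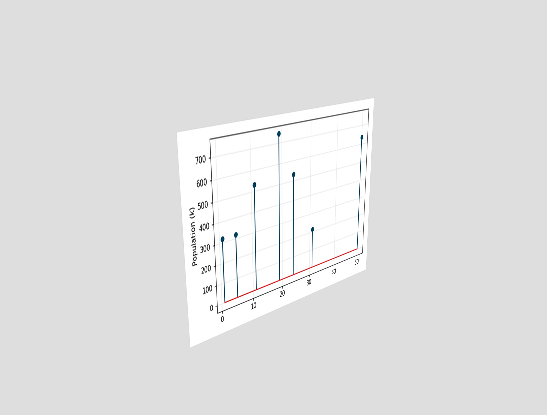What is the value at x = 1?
318k

The chart is viewed slightly from the left. The stem at x=1 reaches 318k.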